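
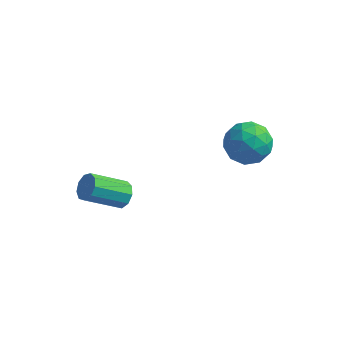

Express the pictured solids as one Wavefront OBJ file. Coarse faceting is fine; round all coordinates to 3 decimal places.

v 0.449 3.879 -1.739
v 1.362 3.916 -2.563
v 1.378 2.404 -0.777
v 2.291 2.441 -1.601
v 2.136 3.372 -0.812
v 1.563 4.283 -1.406
v 1.177 2.037 -1.934
v 0.604 2.948 -2.528
v 1.812 2.778 -2.684
v 2.405 3.603 -1.99
v 0.335 2.717 -1.35
v 0.928 3.542 -0.656
v 0.824 4.027 -2.235
v 1.916 2.293 -1.105
v 1.825 2.84 -0.641
v 2.362 2.862 -1.125
v 0.942 4.243 -1.555
v 1.479 4.265 -2.039
v 1.934 3.945 -1.01
v 1.261 2.055 -1.301
v 1.798 2.077 -1.785
v 0.378 3.458 -2.215
v 0.915 3.48 -2.699
v 0.806 2.375 -2.33
v 1.625 3.38 -2.79
v 2.171 2.513 -2.226
v 1.517 2.275 -2.421
v 1.179 2.811 -2.77
v 1.974 3.865 -2.383
v 2.519 2.998 -1.818
v 2.429 3.545 -1.353
v 2.091 4.081 -1.703
v 2.238 3.196 -2.454
v 0.221 3.322 -1.522
v 0.766 2.455 -0.957
v 0.649 2.239 -1.637
v 0.311 2.775 -1.987
v 0.569 3.807 -1.114
v 1.115 2.94 -0.55
v 1.561 3.509 -0.57
v 1.223 4.045 -0.919
v 0.502 3.124 -0.886
v -3.203 -0.814 -3.48
v -2.853 -0.596 -2.877
v -4.207 -1.628 -1.718
v -4.557 -1.846 -2.32
v -3.208 -0.266 -2.997
v -4.562 -1.298 -1.838
v -3.56 -0.192 -3.343
v -4.914 -1.224 -2.184
v -3.746 -0.409 -3.753
v -5.1 -1.442 -2.594
v -3.677 -0.816 -4.035
v -5.031 -1.848 -2.876
v -3.386 -1.221 -4.057
v -4.741 -2.254 -2.898
v -3.01 -1.436 -3.809
v -4.364 -2.469 -2.649
v -2.724 -1.36 -3.407
v -4.078 -2.392 -2.247
v -2.662 -1.028 -3.039
v -4.016 -2.06 -1.879
f 1 38 17
f 38 12 41
f 17 41 6
f 38 41 17
f 1 17 13
f 17 6 18
f 13 18 2
f 17 18 13
f 1 13 22
f 13 2 23
f 22 23 8
f 13 23 22
f 1 22 34
f 22 8 37
f 34 37 11
f 22 37 34
f 1 34 38
f 34 11 42
f 38 42 12
f 34 42 38
f 2 18 29
f 18 6 32
f 29 32 10
f 18 32 29
f 6 41 19
f 41 12 40
f 19 40 5
f 41 40 19
f 12 42 39
f 42 11 35
f 39 35 3
f 42 35 39
f 11 37 36
f 37 8 24
f 36 24 7
f 37 24 36
f 8 23 28
f 23 2 25
f 28 25 9
f 23 25 28
f 4 30 16
f 30 10 31
f 16 31 5
f 30 31 16
f 4 16 14
f 16 5 15
f 14 15 3
f 16 15 14
f 4 14 21
f 14 3 20
f 21 20 7
f 14 20 21
f 4 21 26
f 21 7 27
f 26 27 9
f 21 27 26
f 4 26 30
f 26 9 33
f 30 33 10
f 26 33 30
f 5 31 19
f 31 10 32
f 19 32 6
f 31 32 19
f 3 15 39
f 15 5 40
f 39 40 12
f 15 40 39
f 7 20 36
f 20 3 35
f 36 35 11
f 20 35 36
f 9 27 28
f 27 7 24
f 28 24 8
f 27 24 28
f 10 33 29
f 33 9 25
f 29 25 2
f 33 25 29
f 44 43 47
f 44 47 45
f 45 47 48
f 45 48 46
f 47 43 49
f 47 49 48
f 48 49 50
f 48 50 46
f 49 43 51
f 49 51 50
f 50 51 52
f 50 52 46
f 51 43 53
f 51 53 52
f 52 53 54
f 52 54 46
f 53 43 55
f 53 55 54
f 54 55 56
f 54 56 46
f 55 43 57
f 55 57 56
f 56 57 58
f 56 58 46
f 57 43 59
f 57 59 58
f 58 59 60
f 58 60 46
f 59 43 61
f 59 61 60
f 60 61 62
f 60 62 46
f 61 43 44
f 61 44 62
f 62 44 45
f 62 45 46



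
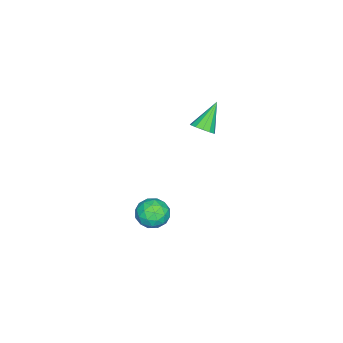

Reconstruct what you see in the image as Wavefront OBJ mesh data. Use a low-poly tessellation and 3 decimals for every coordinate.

v -2.46 0.856 2.663
v -2.085 1.378 2.885
v -3.64 1.144 3.977
v -2.332 1.524 2.632
v -2.62 1.457 2.388
v -2.857 1.201 2.231
v -2.968 0.834 2.211
v -2.918 0.475 2.335
v -2.722 0.237 2.562
v -2.443 0.196 2.822
v -2.17 0.364 3.031
v -1.988 0.689 3.123
v -1.957 1.067 3.068
v -1.174 -0.424 -3.103
v -0.262 -0.642 -3.339
v -1.658 -1.778 -3.721
v -0.746 -1.996 -3.957
v -1.014 -1.979 -3.027
v -0.715 -1.142 -2.646
v -1.205 -1.278 -4.414
v -0.906 -0.441 -4.033
v -0.281 -1.17 -4.149
v -0.163 -1.603 -3.292
v -1.757 -0.817 -3.768
v -1.639 -1.25 -2.911
v -0.676 -0.414 -3.167
v -1.244 -2.006 -3.893
v -1.402 -1.996 -3.347
v -0.866 -2.124 -3.485
v -0.942 -0.708 -2.76
v -0.406 -0.836 -2.898
v -0.848 -1.622 -2.715
v -1.514 -1.584 -4.162
v -0.978 -1.712 -4.3
v -1.054 -0.296 -3.575
v -0.518 -0.424 -3.713
v -1.072 -0.798 -4.345
v -0.15 -0.853 -3.782
v -0.435 -1.649 -4.145
v -0.704 -1.227 -4.414
v -0.529 -0.735 -4.189
v -0.081 -1.107 -3.278
v -0.366 -1.903 -3.641
v -0.523 -1.893 -3.095
v -0.348 -1.401 -2.87
v -0.092 -1.418 -3.754
v -1.554 -0.517 -3.419
v -1.839 -1.313 -3.782
v -1.572 -1.019 -4.19
v -1.397 -0.527 -3.965
v -1.485 -0.771 -2.915
v -1.77 -1.567 -3.278
v -1.391 -1.685 -2.871
v -1.216 -1.193 -2.646
v -1.828 -1.002 -3.306
f 2 1 4
f 2 4 3
f 4 1 5
f 4 5 3
f 5 1 6
f 5 6 3
f 6 1 7
f 6 7 3
f 7 1 8
f 7 8 3
f 8 1 9
f 8 9 3
f 9 1 10
f 9 10 3
f 10 1 11
f 10 11 3
f 11 1 12
f 11 12 3
f 12 1 13
f 12 13 3
f 13 1 2
f 13 2 3
f 14 51 30
f 51 25 54
f 30 54 19
f 51 54 30
f 14 30 26
f 30 19 31
f 26 31 15
f 30 31 26
f 14 26 35
f 26 15 36
f 35 36 21
f 26 36 35
f 14 35 47
f 35 21 50
f 47 50 24
f 35 50 47
f 14 47 51
f 47 24 55
f 51 55 25
f 47 55 51
f 15 31 42
f 31 19 45
f 42 45 23
f 31 45 42
f 19 54 32
f 54 25 53
f 32 53 18
f 54 53 32
f 25 55 52
f 55 24 48
f 52 48 16
f 55 48 52
f 24 50 49
f 50 21 37
f 49 37 20
f 50 37 49
f 21 36 41
f 36 15 38
f 41 38 22
f 36 38 41
f 17 43 29
f 43 23 44
f 29 44 18
f 43 44 29
f 17 29 27
f 29 18 28
f 27 28 16
f 29 28 27
f 17 27 34
f 27 16 33
f 34 33 20
f 27 33 34
f 17 34 39
f 34 20 40
f 39 40 22
f 34 40 39
f 17 39 43
f 39 22 46
f 43 46 23
f 39 46 43
f 18 44 32
f 44 23 45
f 32 45 19
f 44 45 32
f 16 28 52
f 28 18 53
f 52 53 25
f 28 53 52
f 20 33 49
f 33 16 48
f 49 48 24
f 33 48 49
f 22 40 41
f 40 20 37
f 41 37 21
f 40 37 41
f 23 46 42
f 46 22 38
f 42 38 15
f 46 38 42



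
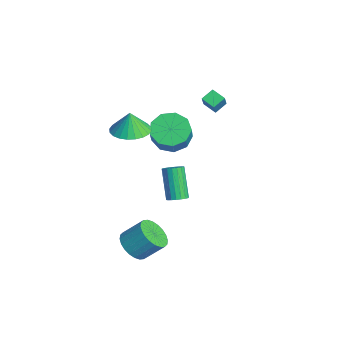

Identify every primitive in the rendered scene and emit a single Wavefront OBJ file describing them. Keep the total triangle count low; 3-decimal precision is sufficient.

v -4.279 3.328 1.153
v -4.53 3.976 1.55
v -3.635 3.769 0.842
v -3.886 4.417 1.239
v -3.674 3.043 2.001
v -3.925 3.691 2.398
v -3.03 3.484 1.69
v -3.281 4.132 2.087
v -2.795 1.219 0.167
v -2.351 0.487 -0.442
v -1.162 0.089 0.905
v -1.605 0.821 1.513
v -2.026 1.12 -0.542
v -0.837 0.721 0.805
v -2.06 1.799 -0.31
v -0.871 1.4 1.036
v -2.438 2.207 0.145
v -1.249 1.808 1.491
v -2.983 2.153 0.61
v -1.794 1.754 1.956
v -3.44 1.662 0.867
v -2.251 1.263 2.214
v -3.594 0.964 0.797
v -2.405 0.565 2.144
v -3.375 0.385 0.432
v -2.186 -0.013 1.779
v -2.884 0.197 -0.057
v -1.695 -0.201 1.289
v -1.19 -1.312 2.165
v -0.233 -0.932 2.186
v -1.21 -1.328 3.375
v -0.452 -0.594 2.187
v -0.782 -0.366 2.185
v -1.175 -0.282 2.18
v -1.571 -0.354 2.172
v -1.908 -0.573 2.164
v -2.136 -0.903 2.156
v -2.22 -1.296 2.149
v -2.147 -1.692 2.145
v -1.929 -2.029 2.143
v -1.598 -2.257 2.145
v -1.205 -2.341 2.151
v -0.81 -2.269 2.158
v -0.473 -2.051 2.166
v -0.245 -1.72 2.175
v -0.161 -1.327 2.181
v 1.66 -1.974 -4.217
v 2.314 -1.631 -4.782
v 2.674 -0.682 -3.788
v 2.02 -1.026 -3.223
v 2.028 -1.427 -4.873
v 2.388 -0.478 -3.879
v 1.685 -1.306 -4.864
v 2.045 -0.358 -3.87
v 1.339 -1.288 -4.756
v 1.699 -0.339 -3.762
v 1.042 -1.374 -4.566
v 1.402 -0.425 -3.573
v 0.839 -1.551 -4.324
v 1.199 -0.602 -3.33
v 0.761 -1.793 -4.064
v 1.121 -0.844 -3.071
v 0.819 -2.062 -3.829
v 1.179 -1.113 -2.835
v 1.006 -2.318 -3.652
v 1.366 -1.369 -2.658
v 1.292 -2.522 -3.561
v 1.652 -1.573 -2.567
v 1.635 -2.642 -3.57
v 1.995 -1.694 -2.576
v 1.981 -2.661 -3.678
v 2.341 -1.712 -2.684
v 2.278 -2.575 -3.867
v 2.638 -1.626 -2.874
v 2.481 -2.398 -4.11
v 2.841 -1.449 -3.116
v 2.559 -2.156 -4.369
v 2.919 -1.207 -3.376
v 2.501 -1.887 -4.605
v 2.861 -0.938 -3.611
v 1.461 0.301 -1.357
v 1.858 0.593 -1.112
v 0.855 0.652 0.441
v 0.459 0.359 0.197
v 1.715 0.766 -1.211
v 0.712 0.825 0.343
v 1.522 0.847 -1.338
v 0.52 0.906 0.215
v 1.318 0.819 -1.469
v 0.315 0.878 0.084
v 1.141 0.689 -1.578
v 0.139 0.748 -0.025
v 1.028 0.482 -1.643
v 0.026 0.541 -0.09
v 1.001 0.239 -1.652
v -0.002 0.298 -0.098
v 1.065 0.008 -1.601
v 0.062 0.067 -0.048
v 1.208 -0.165 -1.503
v 0.205 -0.106 0.051
v 1.4 -0.246 -1.375
v 0.398 -0.187 0.178
v 1.605 -0.218 -1.244
v 0.602 -0.159 0.309
v 1.781 -0.088 -1.135
v 0.779 -0.029 0.418
v 1.894 0.119 -1.07
v 0.892 0.178 0.483
v 1.922 0.362 -1.062
v 0.919 0.421 0.492
f 2 4 1
f 5 2 1
f 1 4 3
f 3 5 1
f 2 8 4
f 6 2 5
f 6 8 2
f 4 8 3
f 7 5 3
f 3 8 7
f 7 6 5
f 8 6 7
f 10 9 13
f 10 13 11
f 11 13 14
f 11 14 12
f 13 9 15
f 13 15 14
f 14 15 16
f 14 16 12
f 15 9 17
f 15 17 16
f 16 17 18
f 16 18 12
f 17 9 19
f 17 19 18
f 18 19 20
f 18 20 12
f 19 9 21
f 19 21 20
f 20 21 22
f 20 22 12
f 21 9 23
f 21 23 22
f 22 23 24
f 22 24 12
f 23 9 25
f 23 25 24
f 24 25 26
f 24 26 12
f 25 9 27
f 25 27 26
f 26 27 28
f 26 28 12
f 27 9 10
f 27 10 28
f 28 10 11
f 28 11 12
f 30 29 32
f 30 32 31
f 32 29 33
f 32 33 31
f 33 29 34
f 33 34 31
f 34 29 35
f 34 35 31
f 35 29 36
f 35 36 31
f 36 29 37
f 36 37 31
f 37 29 38
f 37 38 31
f 38 29 39
f 38 39 31
f 39 29 40
f 39 40 31
f 40 29 41
f 40 41 31
f 41 29 42
f 41 42 31
f 42 29 43
f 42 43 31
f 43 29 44
f 43 44 31
f 44 29 45
f 44 45 31
f 45 29 46
f 45 46 31
f 46 29 30
f 46 30 31
f 48 47 51
f 48 51 49
f 49 51 52
f 49 52 50
f 51 47 53
f 51 53 52
f 52 53 54
f 52 54 50
f 53 47 55
f 53 55 54
f 54 55 56
f 54 56 50
f 55 47 57
f 55 57 56
f 56 57 58
f 56 58 50
f 57 47 59
f 57 59 58
f 58 59 60
f 58 60 50
f 59 47 61
f 59 61 60
f 60 61 62
f 60 62 50
f 61 47 63
f 61 63 62
f 62 63 64
f 62 64 50
f 63 47 65
f 63 65 64
f 64 65 66
f 64 66 50
f 65 47 67
f 65 67 66
f 66 67 68
f 66 68 50
f 67 47 69
f 67 69 68
f 68 69 70
f 68 70 50
f 69 47 71
f 69 71 70
f 70 71 72
f 70 72 50
f 71 47 73
f 71 73 72
f 72 73 74
f 72 74 50
f 73 47 75
f 73 75 74
f 74 75 76
f 74 76 50
f 75 47 77
f 75 77 76
f 76 77 78
f 76 78 50
f 77 47 79
f 77 79 78
f 78 79 80
f 78 80 50
f 79 47 48
f 79 48 80
f 80 48 49
f 80 49 50
f 82 81 85
f 82 85 83
f 83 85 86
f 83 86 84
f 85 81 87
f 85 87 86
f 86 87 88
f 86 88 84
f 87 81 89
f 87 89 88
f 88 89 90
f 88 90 84
f 89 81 91
f 89 91 90
f 90 91 92
f 90 92 84
f 91 81 93
f 91 93 92
f 92 93 94
f 92 94 84
f 93 81 95
f 93 95 94
f 94 95 96
f 94 96 84
f 95 81 97
f 95 97 96
f 96 97 98
f 96 98 84
f 97 81 99
f 97 99 98
f 98 99 100
f 98 100 84
f 99 81 101
f 99 101 100
f 100 101 102
f 100 102 84
f 101 81 103
f 101 103 102
f 102 103 104
f 102 104 84
f 103 81 105
f 103 105 104
f 104 105 106
f 104 106 84
f 105 81 107
f 105 107 106
f 106 107 108
f 106 108 84
f 107 81 109
f 107 109 108
f 108 109 110
f 108 110 84
f 109 81 82
f 109 82 110
f 110 82 83
f 110 83 84



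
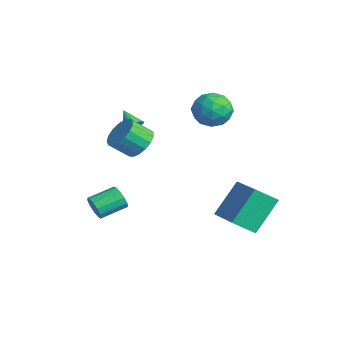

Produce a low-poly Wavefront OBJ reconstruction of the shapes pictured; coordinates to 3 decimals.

v -2.374 -1.28 1.342
v -2.094 -1.739 1.532
v -3.186 -1.48 2.058
v -2.007 -1.554 1.682
v -1.993 -1.315 1.765
v -2.055 -1.068 1.764
v -2.179 -0.864 1.68
v -2.342 -0.742 1.529
v -2.512 -0.727 1.341
v -2.654 -0.821 1.153
v -2.741 -1.006 1.003
v -2.755 -1.246 0.92
v -2.694 -1.492 0.921
v -2.569 -1.696 1.005
v -2.406 -1.818 1.156
v -2.237 -1.833 1.344
v -3.77 3.345 1.618
v -2.915 3.626 2.256
v -2.705 2.274 0.664
v -1.85 2.555 1.302
v -2.669 1.941 1.716
v -3.327 2.603 2.305
v -2.293 3.297 0.615
v -2.951 3.959 1.204
v -2.002 3.597 1.637
v -2.234 2.759 2.317
v -3.386 3.141 0.603
v -3.618 2.303 1.283
v -3.436 3.579 2.021
v -2.184 2.321 0.899
v -2.665 1.96 1.142
v -2.163 2.125 1.518
v -3.678 2.978 2.05
v -3.176 3.144 2.425
v -3.031 2.153 2.107
v -2.444 2.756 0.495
v -1.942 2.922 0.87
v -3.457 3.775 1.402
v -2.955 3.94 1.778
v -2.589 3.747 0.813
v -2.397 3.727 2.032
v -1.771 3.098 1.471
v -2.031 3.534 1.067
v -2.418 3.923 1.413
v -2.533 3.235 2.432
v -1.907 2.606 1.871
v -2.389 2.245 2.114
v -2.776 2.634 2.461
v -1.997 3.218 2.068
v -3.713 3.294 1.049
v -3.087 2.665 0.488
v -2.844 3.266 0.459
v -3.231 3.655 0.806
v -3.849 2.802 1.449
v -3.223 2.173 0.888
v -3.202 1.977 1.507
v -3.589 2.366 1.853
v -3.623 2.682 0.852
v -1.11 -3.725 -3.153
v -0.766 -3.878 -2.563
v -0.885 -2.508 -2.137
v -1.23 -2.355 -2.727
v -0.492 -3.772 -2.827
v -0.612 -2.402 -2.401
v -0.415 -3.652 -3.195
v -0.535 -2.281 -2.769
v -0.559 -3.554 -3.549
v -0.679 -2.184 -3.123
v -0.877 -3.511 -3.777
v -0.997 -2.141 -3.352
v -1.27 -3.536 -3.807
v -1.39 -2.165 -3.382
v -1.612 -3.621 -3.63
v -1.731 -2.25 -3.204
v -1.794 -3.739 -3.301
v -1.914 -2.369 -2.875
v -1.76 -3.853 -2.925
v -1.879 -2.482 -2.499
v -1.519 -3.926 -2.621
v -1.638 -2.556 -2.195
v -1.148 -3.936 -2.486
v -1.268 -2.565 -2.061
v 1.629 2.477 -4.058
v 1.401 1.372 -3.229
v 1.135 3.827 -2.393
v 0.906 2.722 -1.564
v 3.714 2.498 -3.456
v 3.485 1.393 -2.627
v 3.219 3.848 -1.791
v 2.991 2.743 -0.962
v 0.047 -1.787 1.48
v 0.55 -1.336 2.103
v 0.357 -2.281 2.944
v -0.147 -2.733 2.32
v 0.14 -1.19 2.173
v -0.053 -2.136 3.014
v -0.291 -1.181 2.084
v -0.484 -2.127 2.925
v -0.645 -1.311 1.857
v -0.838 -2.257 2.697
v -0.84 -1.55 1.543
v -1.033 -2.496 2.383
v -0.832 -1.843 1.214
v -1.026 -2.789 2.055
v -0.623 -2.124 0.947
v -0.817 -3.07 1.787
v -0.261 -2.327 0.801
v -0.454 -3.273 1.642
v 0.172 -2.407 0.811
v -0.021 -3.353 1.652
v 0.576 -2.344 0.974
v 0.383 -3.29 1.815
v 0.859 -2.154 1.253
v 0.666 -3.1 2.094
v 0.956 -1.88 1.584
v 0.763 -2.826 2.425
v 0.844 -1.585 1.891
v 0.651 -2.531 2.731
f 2 1 4
f 2 4 3
f 4 1 5
f 4 5 3
f 5 1 6
f 5 6 3
f 6 1 7
f 6 7 3
f 7 1 8
f 7 8 3
f 8 1 9
f 8 9 3
f 9 1 10
f 9 10 3
f 10 1 11
f 10 11 3
f 11 1 12
f 11 12 3
f 12 1 13
f 12 13 3
f 13 1 14
f 13 14 3
f 14 1 15
f 14 15 3
f 15 1 16
f 15 16 3
f 16 1 2
f 16 2 3
f 17 54 33
f 54 28 57
f 33 57 22
f 54 57 33
f 17 33 29
f 33 22 34
f 29 34 18
f 33 34 29
f 17 29 38
f 29 18 39
f 38 39 24
f 29 39 38
f 17 38 50
f 38 24 53
f 50 53 27
f 38 53 50
f 17 50 54
f 50 27 58
f 54 58 28
f 50 58 54
f 18 34 45
f 34 22 48
f 45 48 26
f 34 48 45
f 22 57 35
f 57 28 56
f 35 56 21
f 57 56 35
f 28 58 55
f 58 27 51
f 55 51 19
f 58 51 55
f 27 53 52
f 53 24 40
f 52 40 23
f 53 40 52
f 24 39 44
f 39 18 41
f 44 41 25
f 39 41 44
f 20 46 32
f 46 26 47
f 32 47 21
f 46 47 32
f 20 32 30
f 32 21 31
f 30 31 19
f 32 31 30
f 20 30 37
f 30 19 36
f 37 36 23
f 30 36 37
f 20 37 42
f 37 23 43
f 42 43 25
f 37 43 42
f 20 42 46
f 42 25 49
f 46 49 26
f 42 49 46
f 21 47 35
f 47 26 48
f 35 48 22
f 47 48 35
f 19 31 55
f 31 21 56
f 55 56 28
f 31 56 55
f 23 36 52
f 36 19 51
f 52 51 27
f 36 51 52
f 25 43 44
f 43 23 40
f 44 40 24
f 43 40 44
f 26 49 45
f 49 25 41
f 45 41 18
f 49 41 45
f 60 59 63
f 60 63 61
f 61 63 64
f 61 64 62
f 63 59 65
f 63 65 64
f 64 65 66
f 64 66 62
f 65 59 67
f 65 67 66
f 66 67 68
f 66 68 62
f 67 59 69
f 67 69 68
f 68 69 70
f 68 70 62
f 69 59 71
f 69 71 70
f 70 71 72
f 70 72 62
f 71 59 73
f 71 73 72
f 72 73 74
f 72 74 62
f 73 59 75
f 73 75 74
f 74 75 76
f 74 76 62
f 75 59 77
f 75 77 76
f 76 77 78
f 76 78 62
f 77 59 79
f 77 79 78
f 78 79 80
f 78 80 62
f 79 59 81
f 79 81 80
f 80 81 82
f 80 82 62
f 81 59 60
f 81 60 82
f 82 60 61
f 82 61 62
f 84 86 83
f 87 84 83
f 83 86 85
f 85 87 83
f 84 90 86
f 88 84 87
f 88 90 84
f 86 90 85
f 89 87 85
f 85 90 89
f 89 88 87
f 90 88 89
f 92 91 95
f 92 95 93
f 93 95 96
f 93 96 94
f 95 91 97
f 95 97 96
f 96 97 98
f 96 98 94
f 97 91 99
f 97 99 98
f 98 99 100
f 98 100 94
f 99 91 101
f 99 101 100
f 100 101 102
f 100 102 94
f 101 91 103
f 101 103 102
f 102 103 104
f 102 104 94
f 103 91 105
f 103 105 104
f 104 105 106
f 104 106 94
f 105 91 107
f 105 107 106
f 106 107 108
f 106 108 94
f 107 91 109
f 107 109 108
f 108 109 110
f 108 110 94
f 109 91 111
f 109 111 110
f 110 111 112
f 110 112 94
f 111 91 113
f 111 113 112
f 112 113 114
f 112 114 94
f 113 91 115
f 113 115 114
f 114 115 116
f 114 116 94
f 115 91 117
f 115 117 116
f 116 117 118
f 116 118 94
f 117 91 92
f 117 92 118
f 118 92 93
f 118 93 94



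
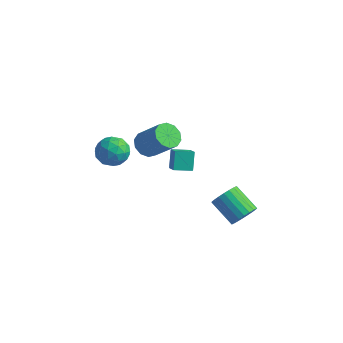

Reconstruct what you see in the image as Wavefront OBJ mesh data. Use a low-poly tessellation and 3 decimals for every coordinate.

v -3.43 -1.497 1.722
v -2.724 -0.835 1.369
v -2.656 -2.745 0.931
v -1.95 -2.083 0.578
v -1.983 -2.314 1.582
v -2.461 -1.543 2.07
v -2.919 -2.037 0.23
v -3.397 -1.266 0.718
v -2.408 -1.169 0.446
v -1.83 -1.34 1.282
v -3.55 -2.24 1.018
v -2.972 -2.411 1.854
v -3.145 -1.057 1.615
v -2.235 -2.523 0.685
v -2.255 -2.659 1.275
v -1.84 -2.27 1.068
v -2.991 -1.473 2.027
v -2.575 -1.083 1.819
v -2.14 -1.952 1.945
v -2.805 -2.497 0.481
v -2.389 -2.107 0.273
v -3.54 -1.31 1.232
v -3.125 -0.921 1.025
v -3.24 -1.628 0.355
v -2.544 -0.864 0.865
v -2.089 -1.597 0.4
v -2.658 -1.57 0.195
v -2.94 -1.117 0.483
v -2.204 -0.964 1.356
v -1.749 -1.698 0.891
v -1.769 -1.833 1.481
v -2.05 -1.38 1.769
v -2.018 -1.16 0.814
v -3.631 -1.882 1.409
v -3.176 -2.616 0.944
v -3.33 -2.2 0.531
v -3.611 -1.747 0.819
v -3.291 -1.983 1.9
v -2.836 -2.716 1.435
v -2.44 -2.463 1.817
v -2.722 -2.01 2.105
v -3.362 -2.42 1.486
v -0.614 -1.393 2.51
v -0.017 -1.381 1.918
v 1.39 -1.335 3.339
v 0.794 -1.347 3.93
v -0.144 -0.89 2.028
v 1.263 -0.844 3.449
v -0.45 -0.591 2.322
v 0.957 -0.545 3.742
v -0.819 -0.598 2.687
v 0.588 -0.552 4.108
v -1.109 -0.909 2.985
v 0.298 -0.863 4.405
v -1.21 -1.405 3.101
v 0.197 -1.359 4.522
v -1.083 -1.896 2.991
v 0.324 -1.85 4.412
v -0.777 -2.195 2.698
v 0.63 -2.149 4.118
v -0.408 -2.188 2.332
v 0.999 -2.142 3.753
v -0.118 -1.877 2.035
v 1.289 -1.831 3.455
v 3.397 2.048 -3.808
v 3.747 1.527 -3.191
v 2.232 1.691 -2.195
v 1.883 2.212 -2.812
v 3.855 1.859 -3.081
v 2.34 2.022 -2.085
v 3.884 2.223 -3.096
v 2.37 2.387 -2.1
v 3.829 2.558 -3.235
v 2.315 2.721 -2.239
v 3.699 2.804 -3.472
v 2.185 2.967 -2.476
v 3.517 2.919 -3.768
v 2.003 3.082 -2.772
v 3.315 2.884 -4.071
v 1.8 3.047 -3.075
v 3.126 2.705 -4.328
v 1.612 2.868 -3.332
v 2.985 2.412 -4.495
v 1.47 2.575 -3.499
v 2.914 2.056 -4.544
v 1.4 2.219 -3.548
v 2.928 1.699 -4.465
v 1.413 1.862 -3.469
v 3.022 1.402 -4.273
v 1.508 1.565 -3.277
v 3.181 1.217 -4
v 1.667 1.38 -3.004
v 3.378 1.176 -3.694
v 1.864 1.339 -2.698
v 3.578 1.286 -3.408
v 2.064 1.449 -2.412
v -0.635 0.679 0.763
v 0.061 0.174 1.272
v 0.081 1.462 0.561
v 0.777 0.957 1.07
v -0.297 0.103 -0.27
v 0.399 -0.402 0.239
v 0.419 0.886 -0.472
v 1.115 0.381 0.037
f 1 38 17
f 38 12 41
f 17 41 6
f 38 41 17
f 1 17 13
f 17 6 18
f 13 18 2
f 17 18 13
f 1 13 22
f 13 2 23
f 22 23 8
f 13 23 22
f 1 22 34
f 22 8 37
f 34 37 11
f 22 37 34
f 1 34 38
f 34 11 42
f 38 42 12
f 34 42 38
f 2 18 29
f 18 6 32
f 29 32 10
f 18 32 29
f 6 41 19
f 41 12 40
f 19 40 5
f 41 40 19
f 12 42 39
f 42 11 35
f 39 35 3
f 42 35 39
f 11 37 36
f 37 8 24
f 36 24 7
f 37 24 36
f 8 23 28
f 23 2 25
f 28 25 9
f 23 25 28
f 4 30 16
f 30 10 31
f 16 31 5
f 30 31 16
f 4 16 14
f 16 5 15
f 14 15 3
f 16 15 14
f 4 14 21
f 14 3 20
f 21 20 7
f 14 20 21
f 4 21 26
f 21 7 27
f 26 27 9
f 21 27 26
f 4 26 30
f 26 9 33
f 30 33 10
f 26 33 30
f 5 31 19
f 31 10 32
f 19 32 6
f 31 32 19
f 3 15 39
f 15 5 40
f 39 40 12
f 15 40 39
f 7 20 36
f 20 3 35
f 36 35 11
f 20 35 36
f 9 27 28
f 27 7 24
f 28 24 8
f 27 24 28
f 10 33 29
f 33 9 25
f 29 25 2
f 33 25 29
f 44 43 47
f 44 47 45
f 45 47 48
f 45 48 46
f 47 43 49
f 47 49 48
f 48 49 50
f 48 50 46
f 49 43 51
f 49 51 50
f 50 51 52
f 50 52 46
f 51 43 53
f 51 53 52
f 52 53 54
f 52 54 46
f 53 43 55
f 53 55 54
f 54 55 56
f 54 56 46
f 55 43 57
f 55 57 56
f 56 57 58
f 56 58 46
f 57 43 59
f 57 59 58
f 58 59 60
f 58 60 46
f 59 43 61
f 59 61 60
f 60 61 62
f 60 62 46
f 61 43 63
f 61 63 62
f 62 63 64
f 62 64 46
f 63 43 44
f 63 44 64
f 64 44 45
f 64 45 46
f 66 65 69
f 66 69 67
f 67 69 70
f 67 70 68
f 69 65 71
f 69 71 70
f 70 71 72
f 70 72 68
f 71 65 73
f 71 73 72
f 72 73 74
f 72 74 68
f 73 65 75
f 73 75 74
f 74 75 76
f 74 76 68
f 75 65 77
f 75 77 76
f 76 77 78
f 76 78 68
f 77 65 79
f 77 79 78
f 78 79 80
f 78 80 68
f 79 65 81
f 79 81 80
f 80 81 82
f 80 82 68
f 81 65 83
f 81 83 82
f 82 83 84
f 82 84 68
f 83 65 85
f 83 85 84
f 84 85 86
f 84 86 68
f 85 65 87
f 85 87 86
f 86 87 88
f 86 88 68
f 87 65 89
f 87 89 88
f 88 89 90
f 88 90 68
f 89 65 91
f 89 91 90
f 90 91 92
f 90 92 68
f 91 65 93
f 91 93 92
f 92 93 94
f 92 94 68
f 93 65 95
f 93 95 94
f 94 95 96
f 94 96 68
f 95 65 66
f 95 66 96
f 96 66 67
f 96 67 68
f 98 100 97
f 101 98 97
f 97 100 99
f 99 101 97
f 98 104 100
f 102 98 101
f 102 104 98
f 100 104 99
f 103 101 99
f 99 104 103
f 103 102 101
f 104 102 103



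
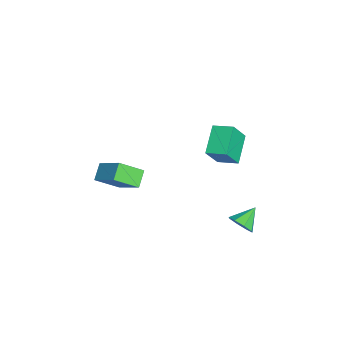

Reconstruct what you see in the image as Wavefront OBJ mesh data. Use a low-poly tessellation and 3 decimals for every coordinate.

v -4.871 2.122 1.661
v -4.105 1.402 3.195
v -4.383 3.386 2.01
v -3.617 2.666 3.545
v -3.103 1.734 0.595
v -2.337 1.014 2.13
v -2.615 2.998 0.945
v -1.849 2.278 2.479
v 1.898 -5.259 3.329
v 0.967 -5.005 4.026
v 1.535 -3.865 2.336
v 0.604 -3.611 3.032
v 3.156 -4.049 4.568
v 2.225 -3.795 5.264
v 2.793 -2.655 3.574
v 1.862 -2.401 4.271
v 4.241 3.135 1.683
v 4.837 3.755 1.713
v 3.339 3.965 2.457
v 4.441 3.811 1.19
v 3.927 3.472 0.956
v 3.598 2.935 1.148
v 3.645 2.516 1.653
v 4.042 2.459 2.175
v 4.555 2.798 2.409
v 4.884 3.335 2.218
f 2 4 1
f 5 2 1
f 1 4 3
f 3 5 1
f 2 8 4
f 6 2 5
f 6 8 2
f 4 8 3
f 7 5 3
f 3 8 7
f 7 6 5
f 8 6 7
f 10 12 9
f 13 10 9
f 9 12 11
f 11 13 9
f 10 16 12
f 14 10 13
f 14 16 10
f 12 16 11
f 15 13 11
f 11 16 15
f 15 14 13
f 16 14 15
f 18 17 20
f 18 20 19
f 20 17 21
f 20 21 19
f 21 17 22
f 21 22 19
f 22 17 23
f 22 23 19
f 23 17 24
f 23 24 19
f 24 17 25
f 24 25 19
f 25 17 26
f 25 26 19
f 26 17 18
f 26 18 19



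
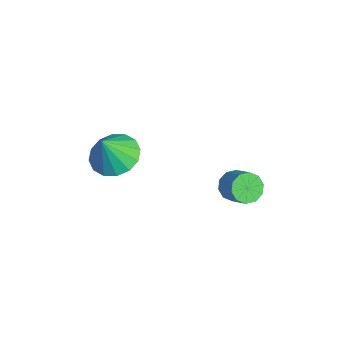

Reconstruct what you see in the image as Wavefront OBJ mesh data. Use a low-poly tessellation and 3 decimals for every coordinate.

v 1.063 -3.112 1.876
v 1.971 -3.264 1.603
v 1.357 -3.628 3.144
v 1.968 -2.804 1.791
v 1.723 -2.426 2.002
v 1.301 -2.233 2.179
v 0.815 -2.274 2.275
v 0.396 -2.541 2.264
v 0.155 -2.96 2.149
v 0.158 -3.42 1.961
v 0.403 -3.797 1.75
v 0.825 -3.991 1.574
v 1.31 -3.95 1.478
v 1.73 -3.683 1.489
v 1.898 1.064 -0.366
v 2.315 0.872 -0.826
v 3.12 1.104 -0.193
v 2.702 1.296 0.266
v 2.243 1.263 -0.879
v 3.048 1.496 -0.246
v 2.04 1.579 -0.737
v 2.845 1.811 -0.104
v 1.782 1.698 -0.452
v 2.587 1.93 0.181
v 1.568 1.575 -0.135
v 2.373 1.807 0.498
v 1.48 1.256 0.093
v 2.285 1.488 0.726
v 1.552 0.864 0.146
v 2.357 1.097 0.779
v 1.755 0.549 0.004
v 2.56 0.781 0.637
v 2.013 0.43 -0.281
v 2.818 0.662 0.352
v 2.227 0.553 -0.598
v 3.032 0.785 0.035
f 2 1 4
f 2 4 3
f 4 1 5
f 4 5 3
f 5 1 6
f 5 6 3
f 6 1 7
f 6 7 3
f 7 1 8
f 7 8 3
f 8 1 9
f 8 9 3
f 9 1 10
f 9 10 3
f 10 1 11
f 10 11 3
f 11 1 12
f 11 12 3
f 12 1 13
f 12 13 3
f 13 1 14
f 13 14 3
f 14 1 2
f 14 2 3
f 16 15 19
f 16 19 17
f 17 19 20
f 17 20 18
f 19 15 21
f 19 21 20
f 20 21 22
f 20 22 18
f 21 15 23
f 21 23 22
f 22 23 24
f 22 24 18
f 23 15 25
f 23 25 24
f 24 25 26
f 24 26 18
f 25 15 27
f 25 27 26
f 26 27 28
f 26 28 18
f 27 15 29
f 27 29 28
f 28 29 30
f 28 30 18
f 29 15 31
f 29 31 30
f 30 31 32
f 30 32 18
f 31 15 33
f 31 33 32
f 32 33 34
f 32 34 18
f 33 15 35
f 33 35 34
f 34 35 36
f 34 36 18
f 35 15 16
f 35 16 36
f 36 16 17
f 36 17 18



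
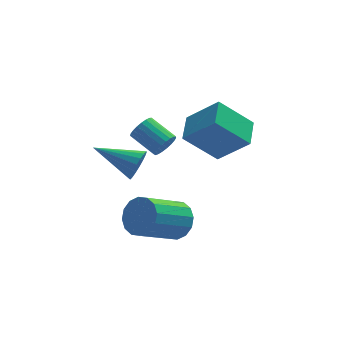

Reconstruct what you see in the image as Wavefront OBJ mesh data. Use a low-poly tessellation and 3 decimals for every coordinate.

v 1.681 1.389 1.361
v 2.011 1.372 1.862
v 1.209 2.274 2.42
v 0.879 2.291 1.919
v 2.123 1.553 1.731
v 1.321 2.454 2.29
v 2.159 1.705 1.537
v 1.357 2.607 2.096
v 2.113 1.803 1.313
v 1.311 2.705 1.871
v 1.992 1.829 1.096
v 1.189 2.731 1.655
v 1.817 1.779 0.925
v 1.014 2.681 1.484
v 1.618 1.662 0.83
v 0.816 2.564 1.389
v 1.431 1.498 0.826
v 0.629 2.399 1.385
v 1.286 1.314 0.915
v 0.484 2.216 1.474
v 1.21 1.144 1.081
v 0.408 2.046 1.64
v 1.216 1.016 1.295
v 0.414 1.918 1.854
v 1.302 0.953 1.52
v 0.5 1.854 2.079
v 1.453 0.965 1.718
v 0.651 1.866 2.277
v 1.644 1.05 1.854
v 0.842 1.952 2.413
v 1.841 1.194 1.905
v 1.039 2.096 2.464
v 1.74 -0.66 -1.505
v 2.218 -1.413 -1.385
v 0.678 -2.213 -0.275
v 0.2 -1.46 -0.395
v 2.333 -1.138 -1.027
v 0.794 -1.939 0.083
v 2.29 -0.735 -0.797
v 0.75 -1.536 0.313
v 2.099 -0.312 -0.756
v 0.559 -1.113 0.354
v 1.812 0.018 -0.917
v 0.272 -0.783 0.193
v 1.505 0.166 -1.235
v -0.034 -0.634 -0.125
v 1.262 0.093 -1.625
v -0.278 -0.707 -0.515
v 1.146 -0.181 -1.983
v -0.393 -0.982 -0.873
v 1.19 -0.584 -2.213
v -0.35 -1.385 -1.103
v 1.381 -1.007 -2.254
v -0.159 -1.808 -1.144
v 1.668 -1.337 -2.093
v 0.128 -2.138 -0.983
v 1.974 -1.486 -1.775
v 0.435 -2.286 -0.665
v 0.419 0.092 1.342
v 0.761 0.312 1.948
v -1.179 0.988 1.918
v 0.821 0.554 1.74
v 0.801 0.704 1.452
v 0.706 0.733 1.143
v 0.554 0.635 0.873
v 0.375 0.43 0.696
v 0.205 0.157 0.647
v 0.077 -0.128 0.736
v 0.017 -0.369 0.944
v 0.036 -0.52 1.232
v 0.132 -0.549 1.541
v 0.284 -0.451 1.811
v 0.463 -0.245 1.988
v 0.633 0.027 2.037
v 3.472 0.011 1.357
v 2.125 0.129 2.649
v 3.854 1.231 1.644
v 2.508 1.349 2.936
v 4.592 -0.629 2.584
v 3.246 -0.511 3.876
v 4.975 0.591 2.871
v 3.628 0.709 4.163
f 2 1 5
f 2 5 3
f 3 5 6
f 3 6 4
f 5 1 7
f 5 7 6
f 6 7 8
f 6 8 4
f 7 1 9
f 7 9 8
f 8 9 10
f 8 10 4
f 9 1 11
f 9 11 10
f 10 11 12
f 10 12 4
f 11 1 13
f 11 13 12
f 12 13 14
f 12 14 4
f 13 1 15
f 13 15 14
f 14 15 16
f 14 16 4
f 15 1 17
f 15 17 16
f 16 17 18
f 16 18 4
f 17 1 19
f 17 19 18
f 18 19 20
f 18 20 4
f 19 1 21
f 19 21 20
f 20 21 22
f 20 22 4
f 21 1 23
f 21 23 22
f 22 23 24
f 22 24 4
f 23 1 25
f 23 25 24
f 24 25 26
f 24 26 4
f 25 1 27
f 25 27 26
f 26 27 28
f 26 28 4
f 27 1 29
f 27 29 28
f 28 29 30
f 28 30 4
f 29 1 31
f 29 31 30
f 30 31 32
f 30 32 4
f 31 1 2
f 31 2 32
f 32 2 3
f 32 3 4
f 34 33 37
f 34 37 35
f 35 37 38
f 35 38 36
f 37 33 39
f 37 39 38
f 38 39 40
f 38 40 36
f 39 33 41
f 39 41 40
f 40 41 42
f 40 42 36
f 41 33 43
f 41 43 42
f 42 43 44
f 42 44 36
f 43 33 45
f 43 45 44
f 44 45 46
f 44 46 36
f 45 33 47
f 45 47 46
f 46 47 48
f 46 48 36
f 47 33 49
f 47 49 48
f 48 49 50
f 48 50 36
f 49 33 51
f 49 51 50
f 50 51 52
f 50 52 36
f 51 33 53
f 51 53 52
f 52 53 54
f 52 54 36
f 53 33 55
f 53 55 54
f 54 55 56
f 54 56 36
f 55 33 57
f 55 57 56
f 56 57 58
f 56 58 36
f 57 33 34
f 57 34 58
f 58 34 35
f 58 35 36
f 60 59 62
f 60 62 61
f 62 59 63
f 62 63 61
f 63 59 64
f 63 64 61
f 64 59 65
f 64 65 61
f 65 59 66
f 65 66 61
f 66 59 67
f 66 67 61
f 67 59 68
f 67 68 61
f 68 59 69
f 68 69 61
f 69 59 70
f 69 70 61
f 70 59 71
f 70 71 61
f 71 59 72
f 71 72 61
f 72 59 73
f 72 73 61
f 73 59 74
f 73 74 61
f 74 59 60
f 74 60 61
f 76 78 75
f 79 76 75
f 75 78 77
f 77 79 75
f 76 82 78
f 80 76 79
f 80 82 76
f 78 82 77
f 81 79 77
f 77 82 81
f 81 80 79
f 82 80 81



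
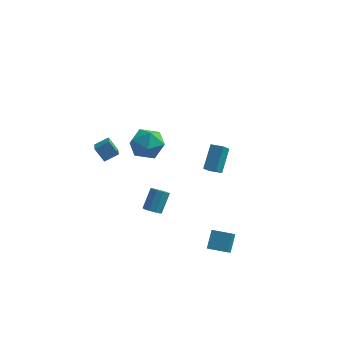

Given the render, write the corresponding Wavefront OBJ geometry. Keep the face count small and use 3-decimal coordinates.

v -1.317 -3.779 -1.184
v -0.82 -3.65 -1.381
v -0.606 -2.811 -0.293
v -1.103 -2.941 -0.096
v -1.078 -3.41 -1.515
v -0.864 -2.572 -0.427
v -1.448 -3.344 -1.494
v -1.234 -2.506 -0.406
v -1.756 -3.481 -1.328
v -1.542 -2.643 -0.239
v -1.859 -3.757 -1.094
v -1.645 -2.919 -0.006
v -1.708 -4.044 -0.903
v -1.495 -3.206 0.185
v -1.374 -4.207 -0.843
v -1.161 -3.369 0.245
v -1.014 -4.169 -0.943
v -0.8 -3.331 0.145
v -0.795 -3.949 -1.155
v -0.581 -3.111 -0.067
v -0.131 2.432 -2.014
v -0.033 3.654 -0.765
v 0.052 3.04 -2.623
v 0.151 4.262 -1.374
v 0.669 2.278 -1.926
v 0.768 3.5 -0.677
v 0.853 2.886 -2.535
v 0.951 4.108 -1.286
v -4.917 3.675 -1.668
v -4.447 4.14 -0.68
v -3.193 2.98 -2.16
v -2.723 3.445 -1.172
v -3.48 2.532 -1.097
v -4.545 2.961 -0.793
v -3.095 4.159 -2.047
v -4.16 4.588 -1.743
v -3.321 4.439 -0.915
v -3.559 3.434 -0.328
v -4.081 3.686 -2.512
v -4.319 2.681 -1.925
v -4.62 -3.489 3.388
v -4.225 -4.593 3.902
v -3.95 -3.056 3.805
v -3.555 -4.16 4.319
v -4.045 -3.64 2.621
v -3.65 -4.744 3.135
v -3.375 -3.207 3.038
v -2.98 -4.311 3.552
v 1.646 -3.317 -4.076
v 1.695 -2.498 -3.147
v 1.646 -2.612 -4.698
v 1.695 -1.793 -3.769
v 2.805 -3.347 -4.111
v 2.854 -2.528 -3.182
v 2.805 -2.642 -4.733
v 2.854 -1.823 -3.804
f 2 1 5
f 2 5 3
f 3 5 6
f 3 6 4
f 5 1 7
f 5 7 6
f 6 7 8
f 6 8 4
f 7 1 9
f 7 9 8
f 8 9 10
f 8 10 4
f 9 1 11
f 9 11 10
f 10 11 12
f 10 12 4
f 11 1 13
f 11 13 12
f 12 13 14
f 12 14 4
f 13 1 15
f 13 15 14
f 14 15 16
f 14 16 4
f 15 1 17
f 15 17 16
f 16 17 18
f 16 18 4
f 17 1 19
f 17 19 18
f 18 19 20
f 18 20 4
f 19 1 2
f 19 2 20
f 20 2 3
f 20 3 4
f 22 24 21
f 25 22 21
f 21 24 23
f 23 25 21
f 22 28 24
f 26 22 25
f 26 28 22
f 24 28 23
f 27 25 23
f 23 28 27
f 27 26 25
f 28 26 27
f 29 40 34
f 29 34 30
f 29 30 36
f 29 36 39
f 29 39 40
f 30 34 38
f 34 40 33
f 40 39 31
f 39 36 35
f 36 30 37
f 32 38 33
f 32 33 31
f 32 31 35
f 32 35 37
f 32 37 38
f 33 38 34
f 31 33 40
f 35 31 39
f 37 35 36
f 38 37 30
f 42 44 41
f 45 42 41
f 41 44 43
f 43 45 41
f 42 48 44
f 46 42 45
f 46 48 42
f 44 48 43
f 47 45 43
f 43 48 47
f 47 46 45
f 48 46 47
f 50 52 49
f 53 50 49
f 49 52 51
f 51 53 49
f 50 56 52
f 54 50 53
f 54 56 50
f 52 56 51
f 55 53 51
f 51 56 55
f 55 54 53
f 56 54 55



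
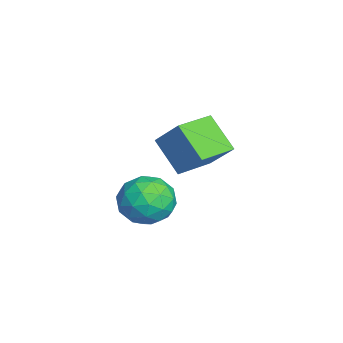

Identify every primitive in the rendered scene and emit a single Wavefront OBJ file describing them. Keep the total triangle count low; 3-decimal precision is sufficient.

v 0.546 -2.808 -2.986
v 1.797 -2.865 -3.146
v 0.503 -4.815 -2.614
v 1.754 -4.872 -2.774
v 1.272 -4.278 -1.77
v 1.299 -3.038 -2
v 1.001 -4.642 -3.76
v 1.028 -3.402 -3.99
v 2.078 -3.998 -3.624
v 2.245 -3.773 -2.394
v 0.055 -3.907 -3.366
v 0.222 -3.682 -2.136
v 1.175 -2.66 -3.099
v 1.125 -5.02 -2.661
v 0.842 -4.671 -2.071
v 1.577 -4.704 -2.165
v 0.882 -2.762 -2.425
v 1.617 -2.795 -2.519
v 1.309 -3.626 -1.71
v 0.683 -4.885 -3.241
v 1.418 -4.918 -3.335
v 0.723 -2.976 -3.595
v 1.458 -3.009 -3.689
v 0.991 -4.054 -4.05
v 2.075 -3.36 -3.474
v 2.05 -4.539 -3.255
v 1.608 -4.404 -3.835
v 1.624 -3.675 -3.97
v 2.174 -3.227 -2.751
v 2.149 -4.407 -2.532
v 1.866 -4.058 -1.942
v 1.881 -3.329 -2.077
v 2.339 -3.894 -3.032
v 0.151 -3.273 -3.228
v 0.126 -4.453 -3.009
v 0.419 -4.351 -3.683
v 0.434 -3.622 -3.818
v 0.25 -3.141 -2.505
v 0.225 -4.32 -2.286
v 0.676 -4.005 -1.79
v 0.692 -3.276 -1.925
v -0.039 -3.786 -2.728
v -1.929 -2.44 -3.443
v -3.123 -3.33 -2.123
v -3.202 -1.031 -3.645
v -4.396 -1.92 -2.325
v -1.124 -1.52 -2.095
v -2.318 -2.409 -0.775
v -2.397 -0.11 -2.297
v -3.591 -1 -0.977
f 1 38 17
f 38 12 41
f 17 41 6
f 38 41 17
f 1 17 13
f 17 6 18
f 13 18 2
f 17 18 13
f 1 13 22
f 13 2 23
f 22 23 8
f 13 23 22
f 1 22 34
f 22 8 37
f 34 37 11
f 22 37 34
f 1 34 38
f 34 11 42
f 38 42 12
f 34 42 38
f 2 18 29
f 18 6 32
f 29 32 10
f 18 32 29
f 6 41 19
f 41 12 40
f 19 40 5
f 41 40 19
f 12 42 39
f 42 11 35
f 39 35 3
f 42 35 39
f 11 37 36
f 37 8 24
f 36 24 7
f 37 24 36
f 8 23 28
f 23 2 25
f 28 25 9
f 23 25 28
f 4 30 16
f 30 10 31
f 16 31 5
f 30 31 16
f 4 16 14
f 16 5 15
f 14 15 3
f 16 15 14
f 4 14 21
f 14 3 20
f 21 20 7
f 14 20 21
f 4 21 26
f 21 7 27
f 26 27 9
f 21 27 26
f 4 26 30
f 26 9 33
f 30 33 10
f 26 33 30
f 5 31 19
f 31 10 32
f 19 32 6
f 31 32 19
f 3 15 39
f 15 5 40
f 39 40 12
f 15 40 39
f 7 20 36
f 20 3 35
f 36 35 11
f 20 35 36
f 9 27 28
f 27 7 24
f 28 24 8
f 27 24 28
f 10 33 29
f 33 9 25
f 29 25 2
f 33 25 29
f 44 46 43
f 47 44 43
f 43 46 45
f 45 47 43
f 44 50 46
f 48 44 47
f 48 50 44
f 46 50 45
f 49 47 45
f 45 50 49
f 49 48 47
f 50 48 49



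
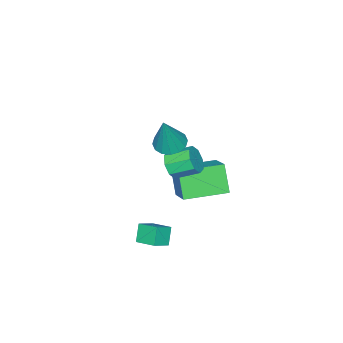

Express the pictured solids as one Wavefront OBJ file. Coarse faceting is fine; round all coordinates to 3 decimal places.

v 2.513 1.121 -2.757
v 2.551 2.149 -2.429
v 1.754 1.281 -3.172
v 1.792 2.309 -2.845
v 2.988 1.351 -3.535
v 3.026 2.379 -3.208
v 2.229 1.511 -3.951
v 2.267 2.539 -3.623
v -2.139 -0.523 -4.705
v -2.599 -1.171 -3.351
v -3.805 0.786 -4.644
v -4.265 0.138 -3.29
v -1.175 0.662 -3.81
v -1.635 0.014 -2.456
v -2.841 1.971 -3.749
v -3.301 1.323 -2.395
v -0.396 0.53 0.519
v 0.311 0.638 0.234
v 0.296 0.71 2.301
v 0.152 1.003 0.258
v -0.153 1.241 0.353
v -0.523 1.289 0.492
v -0.86 1.133 0.638
v -1.072 0.816 0.753
v -1.103 0.422 0.805
v -0.945 0.057 0.78
v -0.639 -0.181 0.685
v -0.269 -0.229 0.546
v 0.067 -0.073 0.4
v 0.28 0.244 0.285
v -0.636 0.411 -1.218
v -0.049 0.506 -0.794
v -0.578 1.464 -0.278
v -1.164 1.369 -0.702
v -0.012 0.786 -1.276
v -0.541 1.744 -0.76
v -0.34 0.847 -1.724
v -0.869 1.805 -1.208
v -0.841 0.652 -1.876
v -1.37 1.61 -1.36
v -1.222 0.316 -1.642
v -1.751 1.274 -1.126
v -1.259 0.036 -1.16
v -1.788 0.994 -0.644
v -0.931 -0.025 -0.712
v -1.46 0.933 -0.196
v -0.43 0.17 -0.56
v -0.959 1.128 -0.044
f 2 4 1
f 5 2 1
f 1 4 3
f 3 5 1
f 2 8 4
f 6 2 5
f 6 8 2
f 4 8 3
f 7 5 3
f 3 8 7
f 7 6 5
f 8 6 7
f 10 12 9
f 13 10 9
f 9 12 11
f 11 13 9
f 10 16 12
f 14 10 13
f 14 16 10
f 12 16 11
f 15 13 11
f 11 16 15
f 15 14 13
f 16 14 15
f 18 17 20
f 18 20 19
f 20 17 21
f 20 21 19
f 21 17 22
f 21 22 19
f 22 17 23
f 22 23 19
f 23 17 24
f 23 24 19
f 24 17 25
f 24 25 19
f 25 17 26
f 25 26 19
f 26 17 27
f 26 27 19
f 27 17 28
f 27 28 19
f 28 17 29
f 28 29 19
f 29 17 30
f 29 30 19
f 30 17 18
f 30 18 19
f 32 31 35
f 32 35 33
f 33 35 36
f 33 36 34
f 35 31 37
f 35 37 36
f 36 37 38
f 36 38 34
f 37 31 39
f 37 39 38
f 38 39 40
f 38 40 34
f 39 31 41
f 39 41 40
f 40 41 42
f 40 42 34
f 41 31 43
f 41 43 42
f 42 43 44
f 42 44 34
f 43 31 45
f 43 45 44
f 44 45 46
f 44 46 34
f 45 31 47
f 45 47 46
f 46 47 48
f 46 48 34
f 47 31 32
f 47 32 48
f 48 32 33
f 48 33 34



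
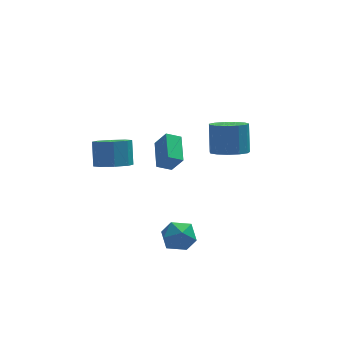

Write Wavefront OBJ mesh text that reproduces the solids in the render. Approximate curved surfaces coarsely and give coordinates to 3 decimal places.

v -0.607 -3.886 1.487
v -1.34 -3.951 1.849
v -0.464 -2.403 2.042
v -1.197 -2.467 2.404
v -0.123 -4.273 2.396
v -0.856 -4.337 2.758
v 0.02 -2.789 2.951
v -0.713 -2.854 3.313
v -0.541 -3.221 -2.902
v -0.09 -2.609 -3.534
v -0.33 -4.431 -3.926
v 0.121 -3.819 -4.558
v 0.559 -4.06 -3.705
v 0.429 -3.312 -3.072
v -0.849 -3.728 -4.388
v -0.979 -2.98 -3.755
v -0.281 -2.922 -4.452
v 0.589 -3.127 -4.03
v -1.009 -3.913 -3.43
v -0.139 -4.118 -3.008
v -3.048 -1.403 0.207
v -2.349 -0.866 -0.175
v -2.293 -0.081 1.031
v -2.992 -0.617 1.413
v -3.019 -0.599 -0.317
v -2.963 0.186 0.888
v -3.705 -0.803 -0.153
v -3.649 -0.018 1.053
v -4.007 -1.358 0.222
v -3.951 -0.573 1.428
v -3.747 -1.939 0.589
v -3.691 -1.154 1.795
v -3.077 -2.206 0.732
v -3.021 -1.421 1.937
v -2.391 -2.002 0.567
v -2.335 -1.217 1.773
v -2.089 -1.447 0.192
v -2.033 -0.662 1.398
v 3.033 0.812 -1.202
v 3.825 0.243 -0.938
v 3.919 1.079 0.585
v 3.127 1.648 0.322
v 4.037 0.701 -1.202
v 4.131 1.536 0.321
v 3.93 1.193 -1.466
v 4.024 2.029 0.057
v 3.539 1.565 -1.646
v 3.632 2.401 -0.123
v 2.987 1.698 -1.685
v 3.08 2.534 -0.161
v 2.45 1.549 -1.57
v 2.543 2.385 -0.047
v 2.098 1.167 -1.339
v 2.191 2.002 0.185
v 2.043 0.671 -1.064
v 2.136 1.507 0.46
v 2.302 0.221 -0.832
v 2.396 1.057 0.691
v 2.794 -0.042 -0.718
v 2.887 0.794 0.805
v 3.362 -0.034 -0.758
v 3.455 0.802 0.765
f 2 4 1
f 5 2 1
f 1 4 3
f 3 5 1
f 2 8 4
f 6 2 5
f 6 8 2
f 4 8 3
f 7 5 3
f 3 8 7
f 7 6 5
f 8 6 7
f 9 20 14
f 9 14 10
f 9 10 16
f 9 16 19
f 9 19 20
f 10 14 18
f 14 20 13
f 20 19 11
f 19 16 15
f 16 10 17
f 12 18 13
f 12 13 11
f 12 11 15
f 12 15 17
f 12 17 18
f 13 18 14
f 11 13 20
f 15 11 19
f 17 15 16
f 18 17 10
f 22 21 25
f 22 25 23
f 23 25 26
f 23 26 24
f 25 21 27
f 25 27 26
f 26 27 28
f 26 28 24
f 27 21 29
f 27 29 28
f 28 29 30
f 28 30 24
f 29 21 31
f 29 31 30
f 30 31 32
f 30 32 24
f 31 21 33
f 31 33 32
f 32 33 34
f 32 34 24
f 33 21 35
f 33 35 34
f 34 35 36
f 34 36 24
f 35 21 37
f 35 37 36
f 36 37 38
f 36 38 24
f 37 21 22
f 37 22 38
f 38 22 23
f 38 23 24
f 40 39 43
f 40 43 41
f 41 43 44
f 41 44 42
f 43 39 45
f 43 45 44
f 44 45 46
f 44 46 42
f 45 39 47
f 45 47 46
f 46 47 48
f 46 48 42
f 47 39 49
f 47 49 48
f 48 49 50
f 48 50 42
f 49 39 51
f 49 51 50
f 50 51 52
f 50 52 42
f 51 39 53
f 51 53 52
f 52 53 54
f 52 54 42
f 53 39 55
f 53 55 54
f 54 55 56
f 54 56 42
f 55 39 57
f 55 57 56
f 56 57 58
f 56 58 42
f 57 39 59
f 57 59 58
f 58 59 60
f 58 60 42
f 59 39 61
f 59 61 60
f 60 61 62
f 60 62 42
f 61 39 40
f 61 40 62
f 62 40 41
f 62 41 42



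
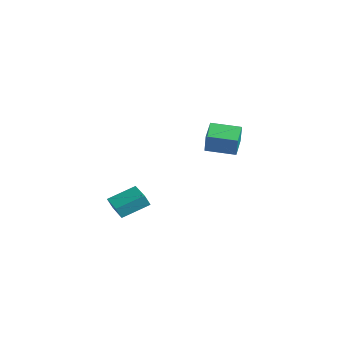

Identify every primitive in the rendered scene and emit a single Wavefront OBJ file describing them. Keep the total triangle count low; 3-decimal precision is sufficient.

v 2.925 -3.93 -1.504
v 2.841 -4.247 -0.752
v 3.302 -2.286 -0.767
v 3.218 -2.604 -0.016
v 4.482 -4.296 -1.484
v 4.398 -4.614 -0.733
v 4.859 -2.653 -0.748
v 4.775 -2.97 0.004
v 2.4 2.598 1.068
v 2.862 2.366 2.465
v 1.439 3.559 1.546
v 1.901 3.326 2.943
v 3.659 3.954 0.877
v 4.121 3.721 2.274
v 2.698 4.914 1.355
v 3.16 4.682 2.752
f 2 4 1
f 5 2 1
f 1 4 3
f 3 5 1
f 2 8 4
f 6 2 5
f 6 8 2
f 4 8 3
f 7 5 3
f 3 8 7
f 7 6 5
f 8 6 7
f 10 12 9
f 13 10 9
f 9 12 11
f 11 13 9
f 10 16 12
f 14 10 13
f 14 16 10
f 12 16 11
f 15 13 11
f 11 16 15
f 15 14 13
f 16 14 15



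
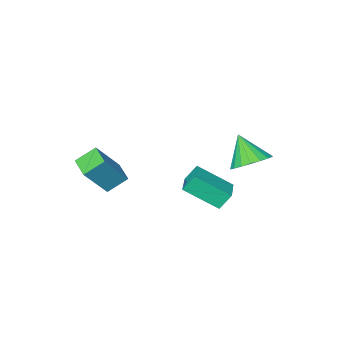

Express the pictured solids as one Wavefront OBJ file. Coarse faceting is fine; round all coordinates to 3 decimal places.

v -1.541 3.592 1.498
v -0.793 3.048 1.045
v -1.459 2.588 2.842
v -0.561 3.371 1.273
v -0.523 3.738 1.545
v -0.686 4.076 1.807
v -1.019 4.319 2.009
v -1.456 4.417 2.109
v -1.909 4.352 2.088
v -2.289 4.137 1.951
v -2.522 3.813 1.723
v -2.56 3.446 1.451
v -2.396 3.108 1.189
v -2.063 2.866 0.987
v -1.627 2.768 0.887
v -1.173 2.833 0.908
v -0.651 3.505 0.293
v 0.589 2.418 1.352
v 0.144 4.614 0.5
v 1.385 3.527 1.558
v -0.145 3.293 -0.518
v 1.096 2.206 0.54
v 0.651 4.402 -0.312
v 1.891 3.315 0.747
v 3.526 -1.371 -0.579
v 2.592 -1.096 0.14
v 3.753 -0.144 -0.753
v 2.819 0.131 -0.035
v 4.721 -1.371 0.975
v 3.787 -1.096 1.693
v 4.948 -0.144 0.8
v 4.014 0.131 1.519
f 2 1 4
f 2 4 3
f 4 1 5
f 4 5 3
f 5 1 6
f 5 6 3
f 6 1 7
f 6 7 3
f 7 1 8
f 7 8 3
f 8 1 9
f 8 9 3
f 9 1 10
f 9 10 3
f 10 1 11
f 10 11 3
f 11 1 12
f 11 12 3
f 12 1 13
f 12 13 3
f 13 1 14
f 13 14 3
f 14 1 15
f 14 15 3
f 15 1 16
f 15 16 3
f 16 1 2
f 16 2 3
f 18 20 17
f 21 18 17
f 17 20 19
f 19 21 17
f 18 24 20
f 22 18 21
f 22 24 18
f 20 24 19
f 23 21 19
f 19 24 23
f 23 22 21
f 24 22 23
f 26 28 25
f 29 26 25
f 25 28 27
f 27 29 25
f 26 32 28
f 30 26 29
f 30 32 26
f 28 32 27
f 31 29 27
f 27 32 31
f 31 30 29
f 32 30 31



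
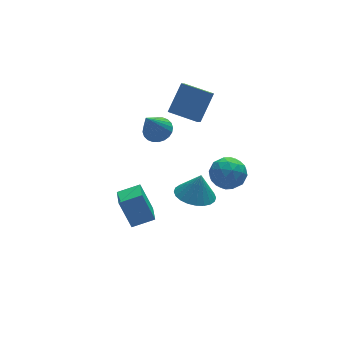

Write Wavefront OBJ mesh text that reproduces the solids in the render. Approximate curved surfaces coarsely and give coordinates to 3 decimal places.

v 1.253 -1.546 -0.554
v 2.024 -2.315 -0.709
v 1.627 -1.454 0.854
v 2.245 -1.957 -0.791
v 2.316 -1.536 -0.837
v 2.225 -1.117 -0.84
v 1.986 -0.763 -0.799
v 1.636 -0.528 -0.722
v 1.227 -0.448 -0.618
v 0.822 -0.535 -0.505
v 0.483 -0.776 -0.4
v 0.261 -1.134 -0.318
v 0.19 -1.555 -0.272
v 0.281 -1.974 -0.269
v 0.52 -2.328 -0.309
v 0.871 -2.563 -0.387
v 1.28 -2.643 -0.49
v 1.684 -2.556 -0.603
v -2.05 -1.103 -2.495
v -2.502 -0.471 -0.86
v -1.677 0.158 -2.879
v -2.129 0.79 -1.244
v -0.851 -1.33 -2.076
v -1.303 -0.698 -0.441
v -0.478 -0.069 -2.46
v -0.93 0.563 -0.825
v 1.891 -2.943 3.163
v 2.769 -2.508 2.881
v 1.911 -3.872 1.799
v 2.789 -3.437 1.517
v 2.766 -4.061 2.323
v 2.753 -3.487 3.166
v 1.927 -2.893 1.514
v 1.914 -2.319 2.357
v 2.791 -2.477 1.861
v 3.31 -3.199 2.361
v 1.37 -3.181 2.319
v 1.889 -3.903 2.819
v 2.328 -2.644 3.142
v 2.352 -3.736 1.538
v 2.338 -4.103 2.012
v 2.855 -3.847 1.846
v 2.319 -3.22 3.309
v 2.835 -2.964 3.143
v 2.833 -3.877 2.815
v 1.845 -3.416 1.537
v 2.361 -3.16 1.371
v 1.825 -2.533 2.834
v 2.342 -2.277 2.668
v 1.847 -2.503 1.865
v 2.857 -2.37 2.377
v 2.869 -2.916 1.575
v 2.362 -2.596 1.573
v 2.355 -2.259 2.069
v 3.162 -2.795 2.67
v 3.174 -3.34 1.868
v 3.16 -3.708 2.342
v 3.153 -3.37 2.838
v 3.175 -2.776 2.071
v 1.506 -3.04 2.812
v 1.518 -3.585 2.01
v 1.527 -3.01 1.842
v 1.52 -2.672 2.338
v 1.811 -3.464 3.105
v 1.823 -4.01 2.303
v 2.325 -4.121 2.611
v 2.318 -3.784 3.107
v 1.505 -3.604 2.609
v 1.232 3.561 0.439
v 1.91 3.827 0.858
v 0.348 2.979 2.241
v 1.726 4.099 0.855
v 1.467 4.288 0.789
v 1.172 4.366 0.669
v 0.886 4.322 0.515
v 0.653 4.162 0.349
v 0.508 3.911 0.196
v 0.474 3.606 0.081
v 0.555 3.294 0.02
v 0.739 3.023 0.023
v 0.998 2.834 0.089
v 1.293 2.755 0.209
v 1.579 2.799 0.363
v 1.812 2.959 0.53
v 1.957 3.211 0.682
v 1.991 3.516 0.797
v 2.861 2.013 1.855
v 3.928 2.769 3.26
v 1.662 3.186 2.134
v 2.729 3.941 3.54
v 3.271 2.579 1.24
v 4.338 3.334 2.646
v 2.072 3.751 1.52
v 3.139 4.507 2.925
f 2 1 4
f 2 4 3
f 4 1 5
f 4 5 3
f 5 1 6
f 5 6 3
f 6 1 7
f 6 7 3
f 7 1 8
f 7 8 3
f 8 1 9
f 8 9 3
f 9 1 10
f 9 10 3
f 10 1 11
f 10 11 3
f 11 1 12
f 11 12 3
f 12 1 13
f 12 13 3
f 13 1 14
f 13 14 3
f 14 1 15
f 14 15 3
f 15 1 16
f 15 16 3
f 16 1 17
f 16 17 3
f 17 1 18
f 17 18 3
f 18 1 2
f 18 2 3
f 20 22 19
f 23 20 19
f 19 22 21
f 21 23 19
f 20 26 22
f 24 20 23
f 24 26 20
f 22 26 21
f 25 23 21
f 21 26 25
f 25 24 23
f 26 24 25
f 27 64 43
f 64 38 67
f 43 67 32
f 64 67 43
f 27 43 39
f 43 32 44
f 39 44 28
f 43 44 39
f 27 39 48
f 39 28 49
f 48 49 34
f 39 49 48
f 27 48 60
f 48 34 63
f 60 63 37
f 48 63 60
f 27 60 64
f 60 37 68
f 64 68 38
f 60 68 64
f 28 44 55
f 44 32 58
f 55 58 36
f 44 58 55
f 32 67 45
f 67 38 66
f 45 66 31
f 67 66 45
f 38 68 65
f 68 37 61
f 65 61 29
f 68 61 65
f 37 63 62
f 63 34 50
f 62 50 33
f 63 50 62
f 34 49 54
f 49 28 51
f 54 51 35
f 49 51 54
f 30 56 42
f 56 36 57
f 42 57 31
f 56 57 42
f 30 42 40
f 42 31 41
f 40 41 29
f 42 41 40
f 30 40 47
f 40 29 46
f 47 46 33
f 40 46 47
f 30 47 52
f 47 33 53
f 52 53 35
f 47 53 52
f 30 52 56
f 52 35 59
f 56 59 36
f 52 59 56
f 31 57 45
f 57 36 58
f 45 58 32
f 57 58 45
f 29 41 65
f 41 31 66
f 65 66 38
f 41 66 65
f 33 46 62
f 46 29 61
f 62 61 37
f 46 61 62
f 35 53 54
f 53 33 50
f 54 50 34
f 53 50 54
f 36 59 55
f 59 35 51
f 55 51 28
f 59 51 55
f 70 69 72
f 70 72 71
f 72 69 73
f 72 73 71
f 73 69 74
f 73 74 71
f 74 69 75
f 74 75 71
f 75 69 76
f 75 76 71
f 76 69 77
f 76 77 71
f 77 69 78
f 77 78 71
f 78 69 79
f 78 79 71
f 79 69 80
f 79 80 71
f 80 69 81
f 80 81 71
f 81 69 82
f 81 82 71
f 82 69 83
f 82 83 71
f 83 69 84
f 83 84 71
f 84 69 85
f 84 85 71
f 85 69 86
f 85 86 71
f 86 69 70
f 86 70 71
f 88 90 87
f 91 88 87
f 87 90 89
f 89 91 87
f 88 94 90
f 92 88 91
f 92 94 88
f 90 94 89
f 93 91 89
f 89 94 93
f 93 92 91
f 94 92 93



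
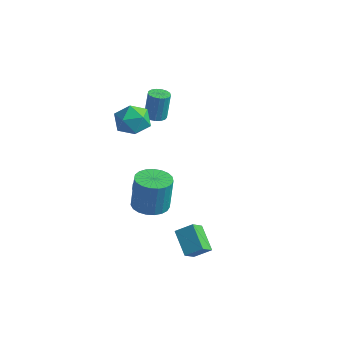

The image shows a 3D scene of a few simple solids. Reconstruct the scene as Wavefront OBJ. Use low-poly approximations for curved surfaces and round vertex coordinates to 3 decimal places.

v -1.978 -0.876 -3.093
v -1.627 -1.266 -3.556
v -0.771 -1.454 -2.751
v -1.122 -1.064 -2.287
v -1.51 -0.956 -3.608
v -0.655 -1.144 -2.802
v -1.501 -0.628 -3.541
v -0.645 -0.816 -2.736
v -1.601 -0.356 -3.372
v -0.745 -0.544 -2.566
v -1.787 -0.204 -3.138
v -0.931 -0.392 -2.333
v -2.017 -0.206 -2.895
v -1.161 -0.394 -2.089
v -2.238 -0.361 -2.696
v -1.382 -0.549 -1.891
v -2.399 -0.634 -2.589
v -1.544 -0.822 -1.783
v -2.464 -0.963 -2.597
v -1.608 -1.151 -1.791
v -2.417 -1.271 -2.718
v -1.562 -1.46 -1.913
v -2.27 -1.49 -2.925
v -1.415 -1.678 -2.12
v -2.056 -1.567 -3.171
v -1.2 -1.755 -2.366
v -1.824 -1.486 -3.399
v -0.968 -1.674 -2.593
v 0.192 -2.885 -2.033
v 0.764 -1.988 -2.151
v 0.84 -1.758 -0.024
v 0.268 -2.655 0.093
v 0.347 -1.833 -2.153
v 0.423 -1.603 -0.026
v -0.097 -1.86 -2.134
v -0.021 -1.63 -0.008
v -0.49 -2.064 -2.098
v -0.415 -1.833 0.029
v -0.766 -2.41 -2.05
v -0.69 -2.179 0.076
v -0.876 -2.838 -2
v -0.801 -2.607 0.126
v -0.802 -3.274 -1.956
v -0.726 -3.044 0.171
v -0.555 -3.643 -1.924
v -0.479 -3.413 0.202
v -0.179 -3.881 -1.912
v -0.104 -3.651 0.214
v 0.26 -3.947 -1.921
v 0.336 -3.717 0.206
v 0.689 -3.829 -1.949
v 0.764 -3.599 0.178
v 1.031 -3.548 -1.991
v 1.107 -3.318 0.135
v 1.228 -3.152 -2.041
v 1.304 -2.922 0.085
v 1.246 -2.711 -2.09
v 1.322 -2.48 0.037
v 1.082 -2.299 -2.128
v 1.158 -2.069 -0.002
v -2.805 1.212 1.469
v -2.258 1.556 1.397
v -2.229 1.873 3.139
v -2.775 1.528 3.211
v -2.485 1.767 1.363
v -2.455 2.084 3.104
v -2.784 1.851 1.353
v -2.755 2.168 3.094
v -3.088 1.788 1.369
v -3.059 2.105 3.111
v -3.328 1.593 1.409
v -3.298 1.91 3.15
v -3.447 1.311 1.462
v -3.418 1.628 3.203
v -3.419 1.006 1.517
v -3.39 1.323 3.258
v -3.251 0.748 1.561
v -3.221 1.065 3.303
v -2.98 0.596 1.584
v -2.951 0.913 3.326
v -2.669 0.586 1.581
v -2.64 0.903 3.322
v -2.389 0.718 1.552
v -2.36 1.035 3.293
v -2.205 0.964 1.504
v -2.175 1.281 3.245
v -2.157 1.267 1.448
v -2.128 1.583 3.19
v 3.528 -4.039 -3.719
v 2.28 -3.345 -2.817
v 3.456 -3.149 -4.505
v 2.207 -2.454 -3.603
v 4.293 -3.446 -3.117
v 3.044 -2.751 -2.215
v 4.22 -2.555 -3.903
v 2.972 -1.861 -3.001
v -1.846 -1.069 3.045
v -0.846 -1.534 3.269
v -2.674 -2.426 3.931
v -1.674 -2.891 4.155
v -1.968 -1.923 4.648
v -1.456 -1.084 4.1
v -2.064 -2.876 3.1
v -1.552 -2.037 2.552
v -0.981 -2.65 3.302
v -0.921 -2.062 4.259
v -2.599 -1.898 2.941
v -2.539 -1.31 3.898
f 2 1 5
f 2 5 3
f 3 5 6
f 3 6 4
f 5 1 7
f 5 7 6
f 6 7 8
f 6 8 4
f 7 1 9
f 7 9 8
f 8 9 10
f 8 10 4
f 9 1 11
f 9 11 10
f 10 11 12
f 10 12 4
f 11 1 13
f 11 13 12
f 12 13 14
f 12 14 4
f 13 1 15
f 13 15 14
f 14 15 16
f 14 16 4
f 15 1 17
f 15 17 16
f 16 17 18
f 16 18 4
f 17 1 19
f 17 19 18
f 18 19 20
f 18 20 4
f 19 1 21
f 19 21 20
f 20 21 22
f 20 22 4
f 21 1 23
f 21 23 22
f 22 23 24
f 22 24 4
f 23 1 25
f 23 25 24
f 24 25 26
f 24 26 4
f 25 1 27
f 25 27 26
f 26 27 28
f 26 28 4
f 27 1 2
f 27 2 28
f 28 2 3
f 28 3 4
f 30 29 33
f 30 33 31
f 31 33 34
f 31 34 32
f 33 29 35
f 33 35 34
f 34 35 36
f 34 36 32
f 35 29 37
f 35 37 36
f 36 37 38
f 36 38 32
f 37 29 39
f 37 39 38
f 38 39 40
f 38 40 32
f 39 29 41
f 39 41 40
f 40 41 42
f 40 42 32
f 41 29 43
f 41 43 42
f 42 43 44
f 42 44 32
f 43 29 45
f 43 45 44
f 44 45 46
f 44 46 32
f 45 29 47
f 45 47 46
f 46 47 48
f 46 48 32
f 47 29 49
f 47 49 48
f 48 49 50
f 48 50 32
f 49 29 51
f 49 51 50
f 50 51 52
f 50 52 32
f 51 29 53
f 51 53 52
f 52 53 54
f 52 54 32
f 53 29 55
f 53 55 54
f 54 55 56
f 54 56 32
f 55 29 57
f 55 57 56
f 56 57 58
f 56 58 32
f 57 29 59
f 57 59 58
f 58 59 60
f 58 60 32
f 59 29 30
f 59 30 60
f 60 30 31
f 60 31 32
f 62 61 65
f 62 65 63
f 63 65 66
f 63 66 64
f 65 61 67
f 65 67 66
f 66 67 68
f 66 68 64
f 67 61 69
f 67 69 68
f 68 69 70
f 68 70 64
f 69 61 71
f 69 71 70
f 70 71 72
f 70 72 64
f 71 61 73
f 71 73 72
f 72 73 74
f 72 74 64
f 73 61 75
f 73 75 74
f 74 75 76
f 74 76 64
f 75 61 77
f 75 77 76
f 76 77 78
f 76 78 64
f 77 61 79
f 77 79 78
f 78 79 80
f 78 80 64
f 79 61 81
f 79 81 80
f 80 81 82
f 80 82 64
f 81 61 83
f 81 83 82
f 82 83 84
f 82 84 64
f 83 61 85
f 83 85 84
f 84 85 86
f 84 86 64
f 85 61 87
f 85 87 86
f 86 87 88
f 86 88 64
f 87 61 62
f 87 62 88
f 88 62 63
f 88 63 64
f 90 92 89
f 93 90 89
f 89 92 91
f 91 93 89
f 90 96 92
f 94 90 93
f 94 96 90
f 92 96 91
f 95 93 91
f 91 96 95
f 95 94 93
f 96 94 95
f 97 108 102
f 97 102 98
f 97 98 104
f 97 104 107
f 97 107 108
f 98 102 106
f 102 108 101
f 108 107 99
f 107 104 103
f 104 98 105
f 100 106 101
f 100 101 99
f 100 99 103
f 100 103 105
f 100 105 106
f 101 106 102
f 99 101 108
f 103 99 107
f 105 103 104
f 106 105 98



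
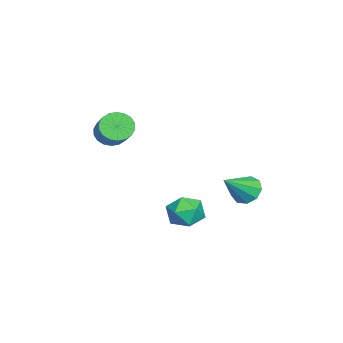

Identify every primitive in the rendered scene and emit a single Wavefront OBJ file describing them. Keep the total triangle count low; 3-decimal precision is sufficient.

v -3.115 -1.921 3.17
v -2.714 -1.811 2.558
v -1.464 -1.249 3.478
v -1.865 -1.359 4.09
v -2.87 -1.523 2.596
v -1.621 -0.962 3.515
v -3.076 -1.315 2.747
v -1.826 -0.753 3.667
v -3.288 -1.226 2.982
v -2.039 -0.665 3.902
v -3.467 -1.275 3.255
v -2.217 -0.714 4.174
v -3.576 -1.452 3.51
v -2.326 -0.891 4.43
v -3.593 -1.722 3.699
v -2.344 -1.16 4.618
v -3.516 -2.031 3.782
v -2.266 -1.469 4.702
v -3.359 -2.318 3.745
v -2.11 -1.757 4.664
v -3.154 -2.527 3.593
v -1.904 -1.965 4.513
v -2.941 -2.615 3.358
v -1.692 -2.054 4.278
v -2.763 -2.566 3.086
v -1.513 -2.005 4.005
v -2.654 -2.389 2.83
v -1.404 -1.828 3.75
v -2.636 -2.12 2.642
v -1.387 -1.558 3.561
v -4.121 3.528 -0.143
v -3.604 4.058 -0.314
v -2.999 2.772 0.903
v -3.885 4.21 0.096
v -4.276 4.042 0.395
v -4.595 3.634 0.442
v -4.692 3.176 0.215
v -4.522 2.883 -0.179
v -4.164 2.892 -0.557
v -3.786 3.198 -0.74
v -3.565 3.659 -0.645
v -3.172 1.797 -0.454
v -2.748 2.086 -1.199
v -2.712 0.434 -0.721
v -2.288 0.723 -1.466
v -1.984 0.966 -0.65
v -2.268 1.808 -0.485
v -3.192 0.712 -1.435
v -3.476 1.554 -1.27
v -2.76 1.415 -1.805
v -2.014 1.572 -1.32
v -3.446 0.948 -0.6
v -2.7 1.105 -0.115
f 2 1 5
f 2 5 3
f 3 5 6
f 3 6 4
f 5 1 7
f 5 7 6
f 6 7 8
f 6 8 4
f 7 1 9
f 7 9 8
f 8 9 10
f 8 10 4
f 9 1 11
f 9 11 10
f 10 11 12
f 10 12 4
f 11 1 13
f 11 13 12
f 12 13 14
f 12 14 4
f 13 1 15
f 13 15 14
f 14 15 16
f 14 16 4
f 15 1 17
f 15 17 16
f 16 17 18
f 16 18 4
f 17 1 19
f 17 19 18
f 18 19 20
f 18 20 4
f 19 1 21
f 19 21 20
f 20 21 22
f 20 22 4
f 21 1 23
f 21 23 22
f 22 23 24
f 22 24 4
f 23 1 25
f 23 25 24
f 24 25 26
f 24 26 4
f 25 1 27
f 25 27 26
f 26 27 28
f 26 28 4
f 27 1 29
f 27 29 28
f 28 29 30
f 28 30 4
f 29 1 2
f 29 2 30
f 30 2 3
f 30 3 4
f 32 31 34
f 32 34 33
f 34 31 35
f 34 35 33
f 35 31 36
f 35 36 33
f 36 31 37
f 36 37 33
f 37 31 38
f 37 38 33
f 38 31 39
f 38 39 33
f 39 31 40
f 39 40 33
f 40 31 41
f 40 41 33
f 41 31 32
f 41 32 33
f 42 53 47
f 42 47 43
f 42 43 49
f 42 49 52
f 42 52 53
f 43 47 51
f 47 53 46
f 53 52 44
f 52 49 48
f 49 43 50
f 45 51 46
f 45 46 44
f 45 44 48
f 45 48 50
f 45 50 51
f 46 51 47
f 44 46 53
f 48 44 52
f 50 48 49
f 51 50 43



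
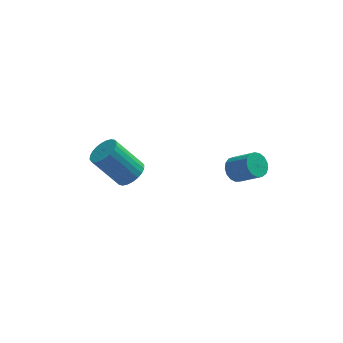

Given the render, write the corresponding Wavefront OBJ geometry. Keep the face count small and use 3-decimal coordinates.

v 2.701 -2.499 2.215
v 3.219 -2.143 1.956
v 4.117 -2.784 2.865
v 3.599 -3.141 3.125
v 3.108 -1.955 2.197
v 4.006 -2.596 3.107
v 2.904 -1.892 2.443
v 3.802 -2.533 3.352
v 2.654 -1.968 2.637
v 3.552 -2.609 3.546
v 2.414 -2.165 2.734
v 3.313 -2.807 3.643
v 2.241 -2.44 2.712
v 3.139 -3.081 3.621
v 2.172 -2.727 2.577
v 3.07 -3.369 3.486
v 2.225 -2.963 2.358
v 3.123 -3.605 3.268
v 2.387 -3.092 2.107
v 3.285 -3.734 3.017
v 2.62 -3.086 1.881
v 3.518 -3.727 2.79
v 2.873 -2.945 1.731
v 3.771 -3.586 2.641
v 3.086 -2.702 1.692
v 3.984 -3.343 2.602
v 3.21 -2.412 1.773
v 4.109 -3.054 2.683
v -1.821 1.615 -1.785
v -1.192 1.432 -1.259
v -2.49 1.762 0.41
v -3.119 1.945 -0.115
v -1.154 1.755 -1.294
v -2.452 2.086 0.375
v -1.218 2.058 -1.403
v -2.516 2.388 0.266
v -1.373 2.293 -1.571
v -2.671 2.623 0.098
v -1.597 2.424 -1.771
v -2.895 2.755 -0.102
v -1.855 2.433 -1.973
v -3.153 2.763 -0.304
v -2.108 2.316 -2.146
v -3.406 2.647 -0.477
v -2.317 2.093 -2.265
v -3.615 2.424 -0.596
v -2.45 1.798 -2.31
v -3.748 2.128 -0.641
v -2.488 1.474 -2.275
v -3.786 1.805 -0.606
v -2.424 1.172 -2.166
v -3.722 1.502 -0.497
v -2.269 0.937 -1.998
v -3.567 1.267 -0.329
v -2.045 0.805 -1.798
v -3.343 1.136 -0.129
v -1.787 0.797 -1.596
v -3.085 1.127 0.073
v -1.534 0.913 -1.423
v -2.832 1.244 0.246
v -1.325 1.136 -1.304
v -2.623 1.467 0.365
f 2 1 5
f 2 5 3
f 3 5 6
f 3 6 4
f 5 1 7
f 5 7 6
f 6 7 8
f 6 8 4
f 7 1 9
f 7 9 8
f 8 9 10
f 8 10 4
f 9 1 11
f 9 11 10
f 10 11 12
f 10 12 4
f 11 1 13
f 11 13 12
f 12 13 14
f 12 14 4
f 13 1 15
f 13 15 14
f 14 15 16
f 14 16 4
f 15 1 17
f 15 17 16
f 16 17 18
f 16 18 4
f 17 1 19
f 17 19 18
f 18 19 20
f 18 20 4
f 19 1 21
f 19 21 20
f 20 21 22
f 20 22 4
f 21 1 23
f 21 23 22
f 22 23 24
f 22 24 4
f 23 1 25
f 23 25 24
f 24 25 26
f 24 26 4
f 25 1 27
f 25 27 26
f 26 27 28
f 26 28 4
f 27 1 2
f 27 2 28
f 28 2 3
f 28 3 4
f 30 29 33
f 30 33 31
f 31 33 34
f 31 34 32
f 33 29 35
f 33 35 34
f 34 35 36
f 34 36 32
f 35 29 37
f 35 37 36
f 36 37 38
f 36 38 32
f 37 29 39
f 37 39 38
f 38 39 40
f 38 40 32
f 39 29 41
f 39 41 40
f 40 41 42
f 40 42 32
f 41 29 43
f 41 43 42
f 42 43 44
f 42 44 32
f 43 29 45
f 43 45 44
f 44 45 46
f 44 46 32
f 45 29 47
f 45 47 46
f 46 47 48
f 46 48 32
f 47 29 49
f 47 49 48
f 48 49 50
f 48 50 32
f 49 29 51
f 49 51 50
f 50 51 52
f 50 52 32
f 51 29 53
f 51 53 52
f 52 53 54
f 52 54 32
f 53 29 55
f 53 55 54
f 54 55 56
f 54 56 32
f 55 29 57
f 55 57 56
f 56 57 58
f 56 58 32
f 57 29 59
f 57 59 58
f 58 59 60
f 58 60 32
f 59 29 61
f 59 61 60
f 60 61 62
f 60 62 32
f 61 29 30
f 61 30 62
f 62 30 31
f 62 31 32



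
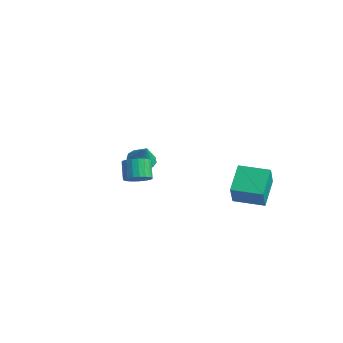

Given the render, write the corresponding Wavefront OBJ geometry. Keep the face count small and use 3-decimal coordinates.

v 3.675 2.111 -2.656
v 2.637 3.427 -1.39
v 2.824 2.916 -4.19
v 1.786 4.232 -2.924
v 5.174 3.428 -2.796
v 4.136 4.744 -1.53
v 4.323 4.233 -4.33
v 3.285 5.549 -3.064
v -4.053 0.9 -2.857
v -3.497 0.199 -3.204
v -3.347 0.84 -1.603
v -3.247 0.664 -3.322
v -3.253 1.204 -3.292
v -3.514 1.648 -3.124
v -3.945 1.854 -2.872
v -4.411 1.757 -2.614
v -4.763 1.389 -2.433
v -4.89 0.865 -2.387
v -4.751 0.352 -2.49
v -4.39 0.014 -2.71
v -3.923 -0.043 -2.976
v 2.255 -3.432 -0.8
v 2.875 -3.72 -0.278
v 2.145 -3.336 0.802
v 1.525 -3.048 0.28
v 2.975 -3.381 -0.332
v 2.244 -2.996 0.749
v 2.95 -3.051 -0.466
v 2.219 -2.666 0.614
v 2.805 -2.786 -0.659
v 2.074 -2.402 0.422
v 2.565 -2.633 -0.875
v 1.834 -2.249 0.205
v 2.271 -2.619 -1.079
v 1.541 -2.234 0.002
v 1.975 -2.745 -1.234
v 1.244 -2.36 -0.154
v 1.727 -2.99 -1.315
v 0.996 -2.605 -0.234
v 1.571 -3.311 -1.306
v 0.84 -2.927 -0.226
v 1.533 -3.654 -1.21
v 0.802 -3.269 -0.13
v 1.619 -3.958 -1.043
v 0.889 -3.573 0.037
v 1.816 -4.171 -0.834
v 1.085 -3.786 0.246
v 2.089 -4.256 -0.62
v 1.358 -3.872 0.461
v 2.39 -4.199 -0.436
v 1.66 -3.815 0.645
v 2.669 -4.01 -0.315
v 1.938 -3.625 0.765
f 2 4 1
f 5 2 1
f 1 4 3
f 3 5 1
f 2 8 4
f 6 2 5
f 6 8 2
f 4 8 3
f 7 5 3
f 3 8 7
f 7 6 5
f 8 6 7
f 10 9 12
f 10 12 11
f 12 9 13
f 12 13 11
f 13 9 14
f 13 14 11
f 14 9 15
f 14 15 11
f 15 9 16
f 15 16 11
f 16 9 17
f 16 17 11
f 17 9 18
f 17 18 11
f 18 9 19
f 18 19 11
f 19 9 20
f 19 20 11
f 20 9 21
f 20 21 11
f 21 9 10
f 21 10 11
f 23 22 26
f 23 26 24
f 24 26 27
f 24 27 25
f 26 22 28
f 26 28 27
f 27 28 29
f 27 29 25
f 28 22 30
f 28 30 29
f 29 30 31
f 29 31 25
f 30 22 32
f 30 32 31
f 31 32 33
f 31 33 25
f 32 22 34
f 32 34 33
f 33 34 35
f 33 35 25
f 34 22 36
f 34 36 35
f 35 36 37
f 35 37 25
f 36 22 38
f 36 38 37
f 37 38 39
f 37 39 25
f 38 22 40
f 38 40 39
f 39 40 41
f 39 41 25
f 40 22 42
f 40 42 41
f 41 42 43
f 41 43 25
f 42 22 44
f 42 44 43
f 43 44 45
f 43 45 25
f 44 22 46
f 44 46 45
f 45 46 47
f 45 47 25
f 46 22 48
f 46 48 47
f 47 48 49
f 47 49 25
f 48 22 50
f 48 50 49
f 49 50 51
f 49 51 25
f 50 22 52
f 50 52 51
f 51 52 53
f 51 53 25
f 52 22 23
f 52 23 53
f 53 23 24
f 53 24 25

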